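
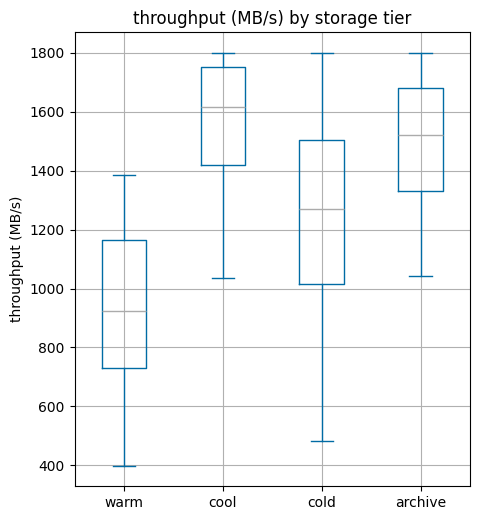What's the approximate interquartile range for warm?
Q3 ≈ 1200, Q1 ≈ 700; IQR ≈ 500.

≈ 500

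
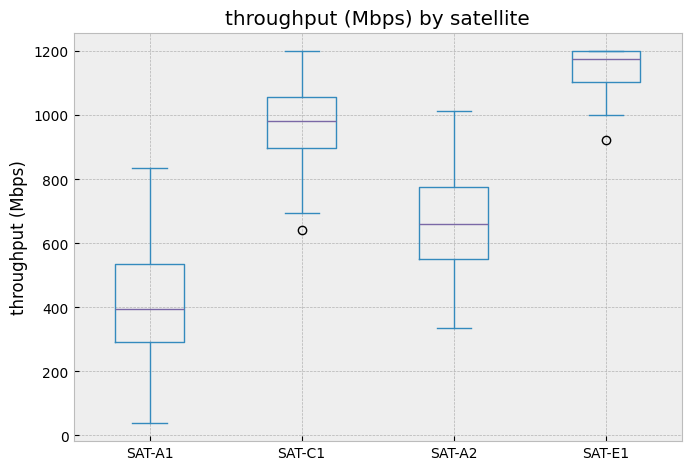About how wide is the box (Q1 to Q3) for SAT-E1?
Q3 ≈ 1200, Q1 ≈ 1100; IQR ≈ 100.

≈ 100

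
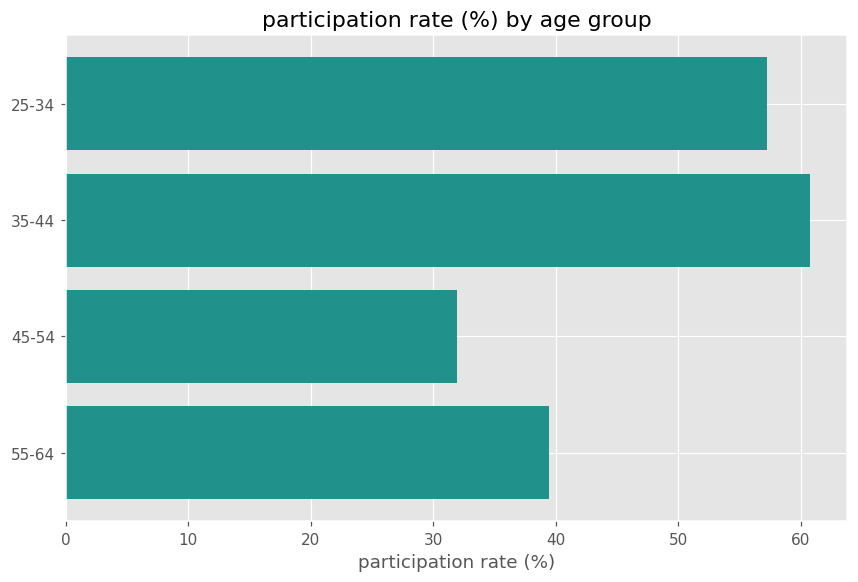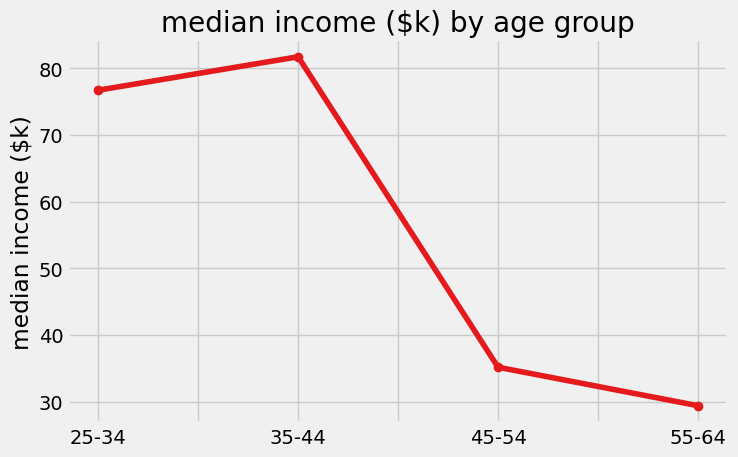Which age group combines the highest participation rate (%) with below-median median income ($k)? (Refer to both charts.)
Chart 2 median median income ($k) ≈ 60; below-median age groups: 45-54, 55-64. Among those, 55-64 has the highest participation rate (%) (≈ 40).

55-64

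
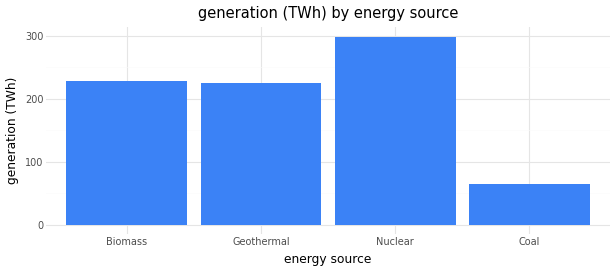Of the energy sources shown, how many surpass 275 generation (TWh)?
Above 275: Nuclear.

1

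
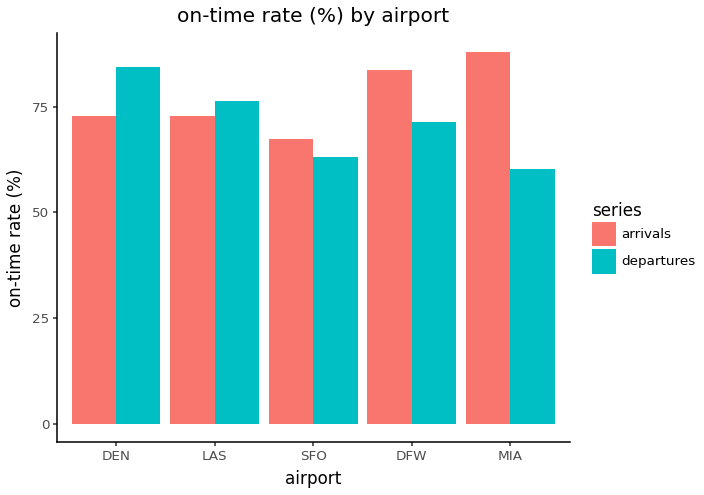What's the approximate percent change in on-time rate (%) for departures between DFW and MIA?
≈ -14.3%

DFW ≈ 70, MIA ≈ 60; (60 − 70) / 70 ≈ -14.3%.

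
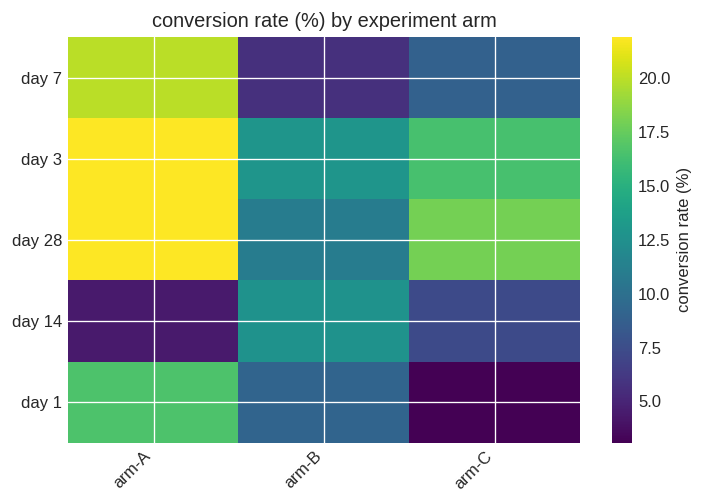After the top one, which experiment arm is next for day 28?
arm-C

Top 3 for day 28: arm-A ≈ 22, arm-C ≈ 18, arm-B ≈ 10.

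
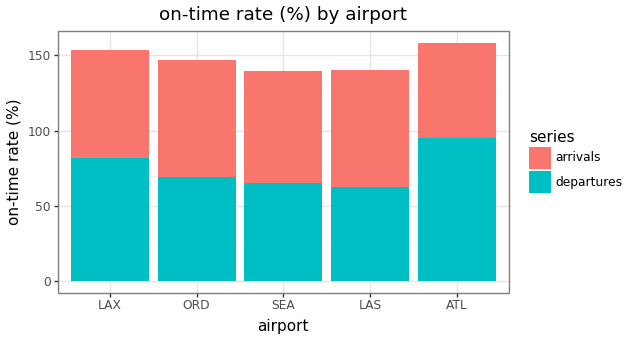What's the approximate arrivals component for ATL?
≈ 60

arrivals top ≈ 160, bottom ≈ 100; segment ≈ 60.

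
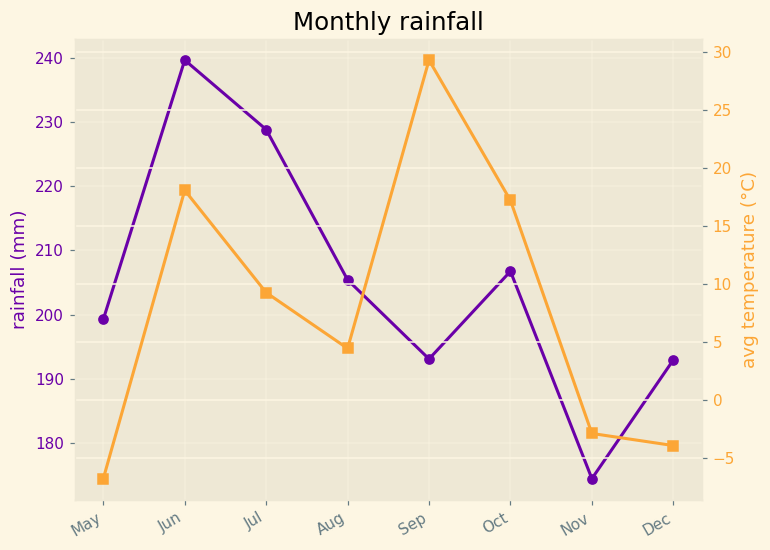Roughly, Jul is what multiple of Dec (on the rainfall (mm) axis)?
Jul ≈ 230, Dec ≈ 190; 230/190 ≈ 1.21.

≈ 1.21×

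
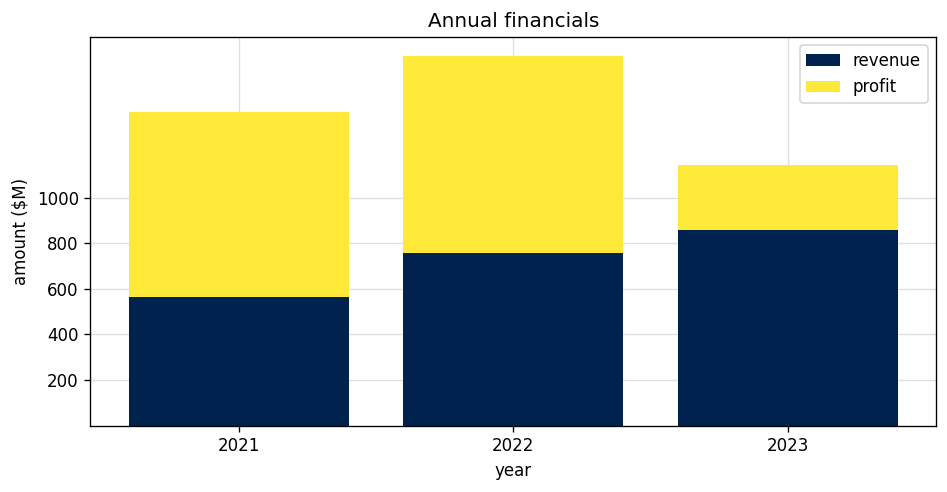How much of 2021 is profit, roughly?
≈ 800

profit top ≈ 1400, bottom ≈ 600; segment ≈ 800.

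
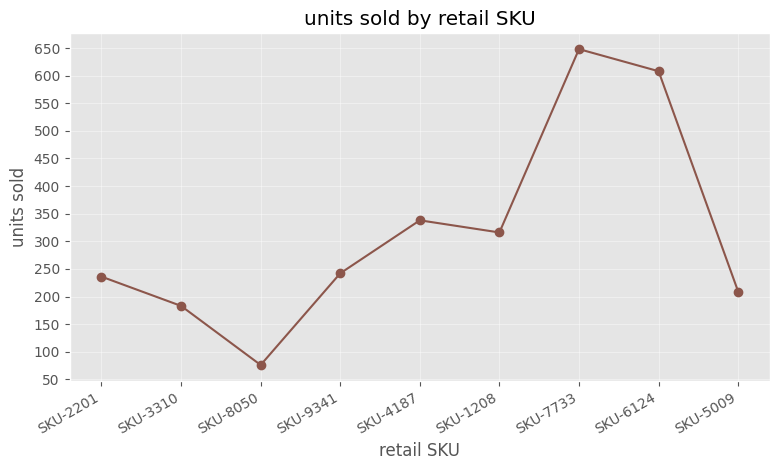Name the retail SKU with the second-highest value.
Top 3: SKU-7733 ≈ 650, SKU-6124 ≈ 600, SKU-4187 ≈ 350.

SKU-6124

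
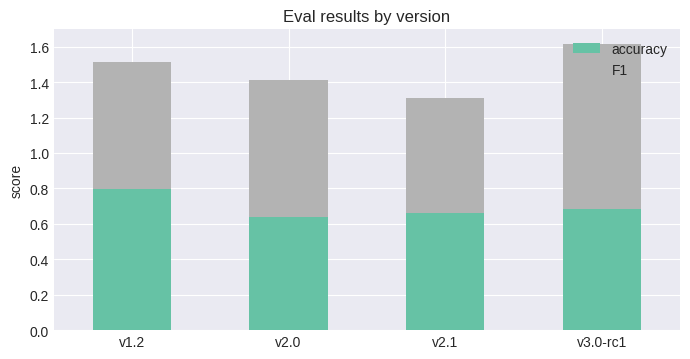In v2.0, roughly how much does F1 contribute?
≈ 0.8

F1 top ≈ 1.4, bottom ≈ 0.6; segment ≈ 0.8.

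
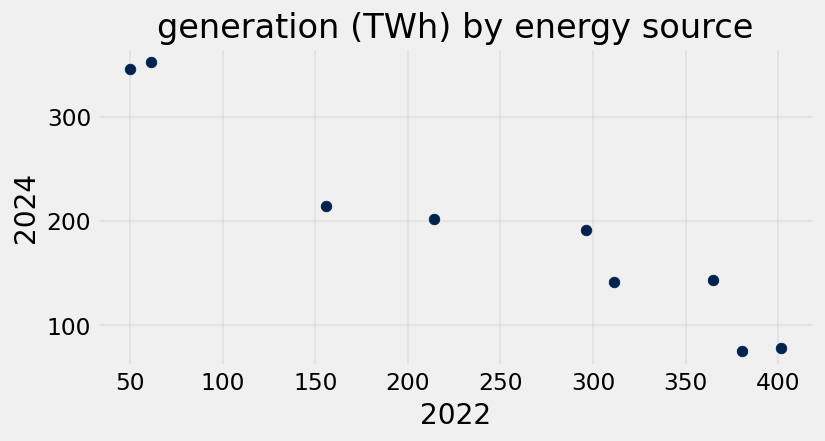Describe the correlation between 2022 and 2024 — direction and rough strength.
Points are negatively correlated; strong (|r| ≈ 1.0).

negative, strong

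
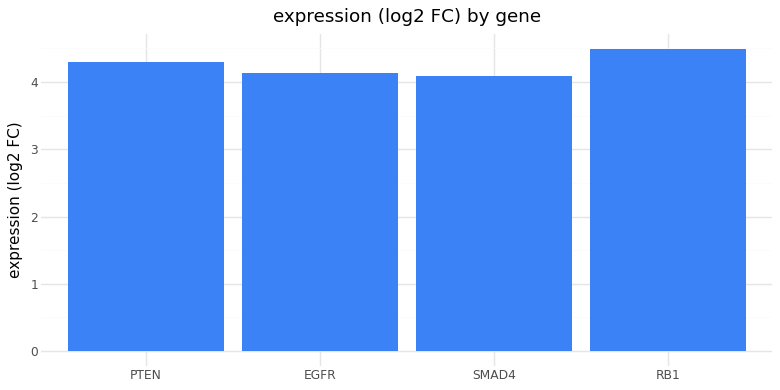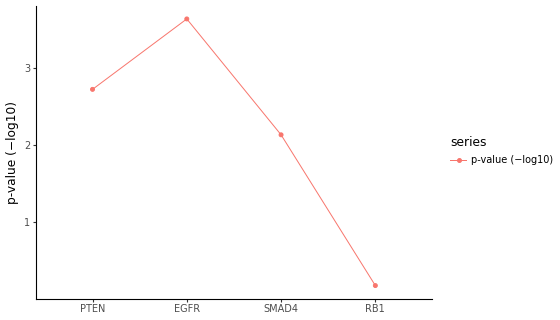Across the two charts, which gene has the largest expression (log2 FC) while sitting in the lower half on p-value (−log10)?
RB1

Chart 2 median p-value (−log10) ≈ 2.5; below-median genes: SMAD4, RB1. Among those, RB1 has the highest expression (log2 FC) (≈ 4.5).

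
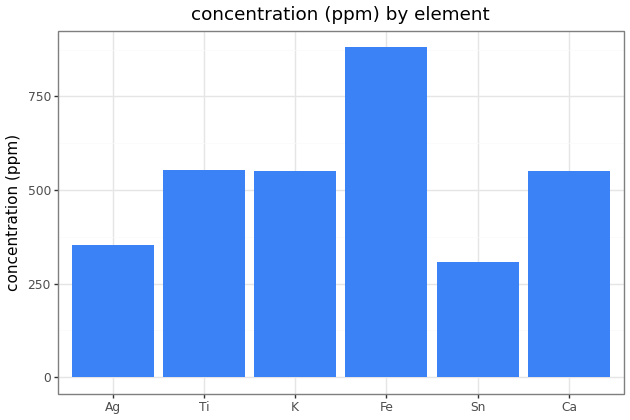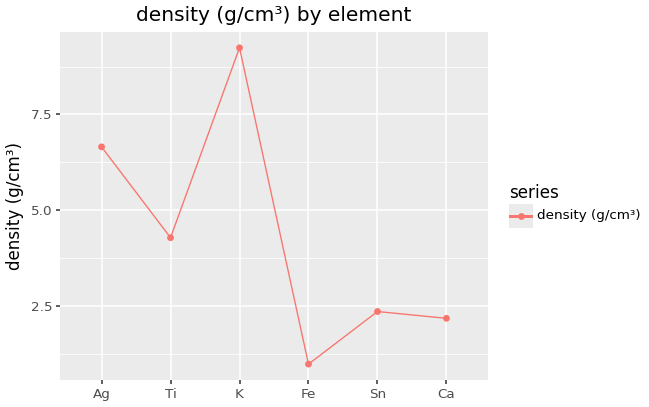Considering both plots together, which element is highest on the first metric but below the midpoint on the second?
Fe

Chart 2 median density (g/cm³) ≈ 3; below-median elements: Fe, Sn, Ca. Among those, Fe has the highest concentration (ppm) (≈ 900).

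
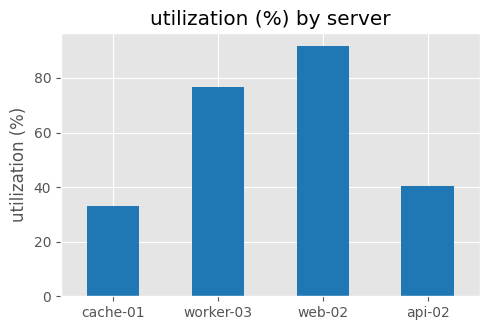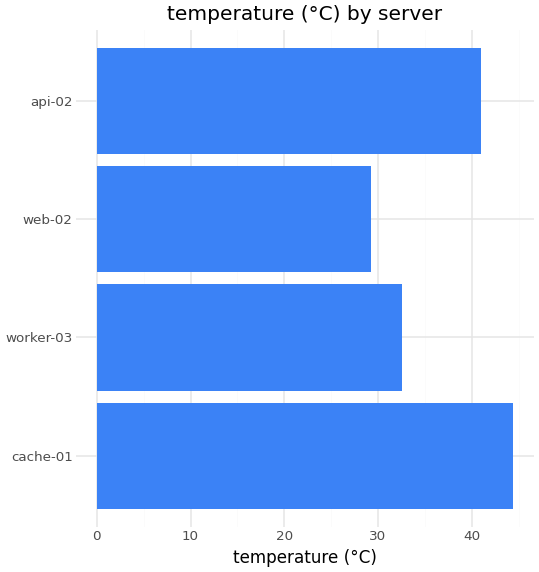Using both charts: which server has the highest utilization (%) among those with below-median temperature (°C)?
Chart 2 median temperature (°C) ≈ 35; below-median servers: worker-03, web-02. Among those, web-02 has the highest utilization (%) (≈ 90).

web-02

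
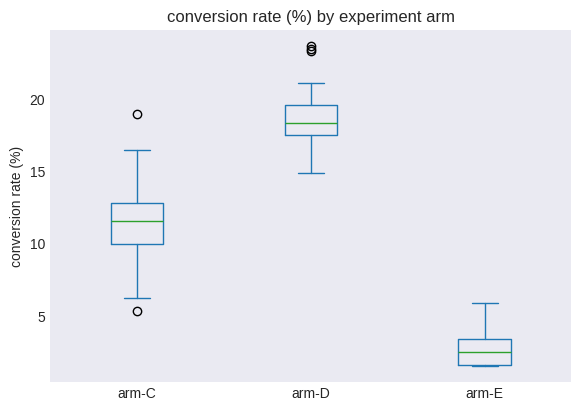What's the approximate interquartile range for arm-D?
≈ 2

Q3 ≈ 20, Q1 ≈ 18; IQR ≈ 2.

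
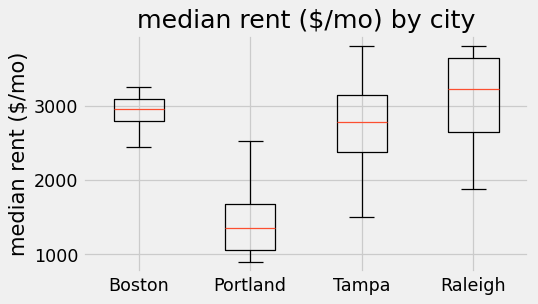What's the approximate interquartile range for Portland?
Q3 ≈ 1600, Q1 ≈ 1000; IQR ≈ 600.

≈ 600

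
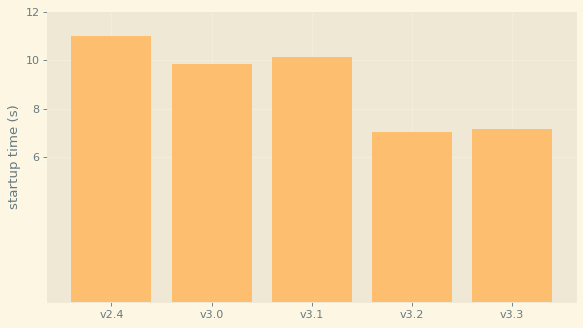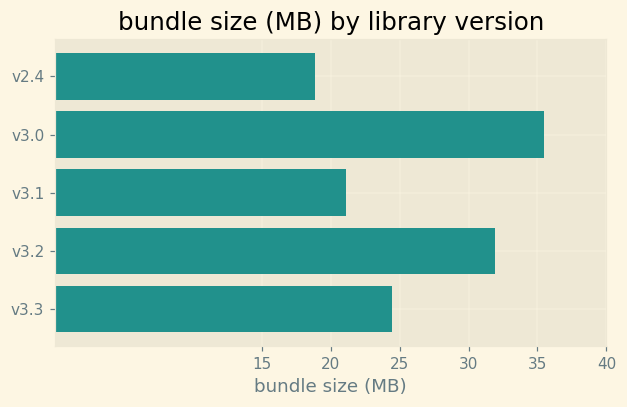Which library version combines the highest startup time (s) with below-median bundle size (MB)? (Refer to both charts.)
v2.4

Chart 2 median bundle size (MB) ≈ 25; below-median library versions: v2.4, v3.1. Among those, v2.4 has the highest startup time (s) (≈ 12).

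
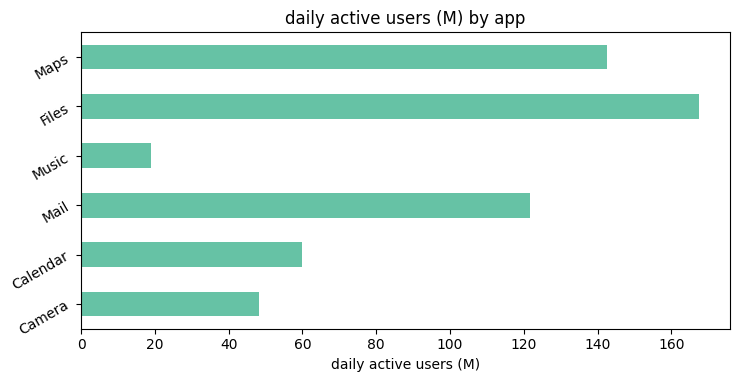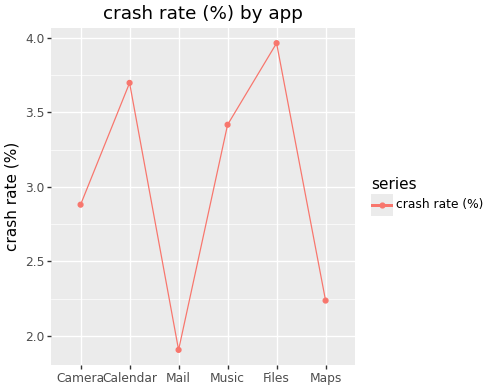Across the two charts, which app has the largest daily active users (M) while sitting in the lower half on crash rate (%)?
Chart 2 median crash rate (%) ≈ 3; below-median apps: Camera, Mail, Maps. Among those, Maps has the highest daily active users (M) (≈ 140).

Maps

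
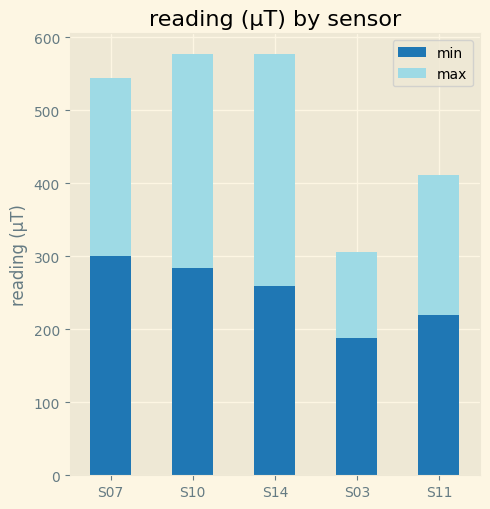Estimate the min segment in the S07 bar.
≈ 300

min top ≈ 300, bottom ≈ 0; segment ≈ 300.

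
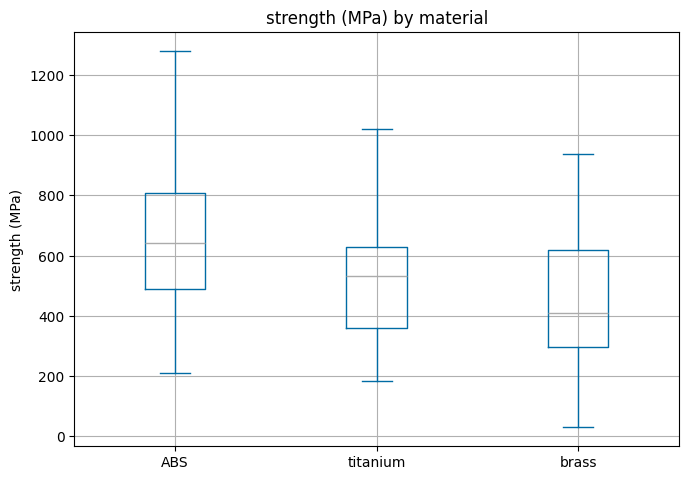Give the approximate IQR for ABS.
≈ 300

Q3 ≈ 800, Q1 ≈ 500; IQR ≈ 300.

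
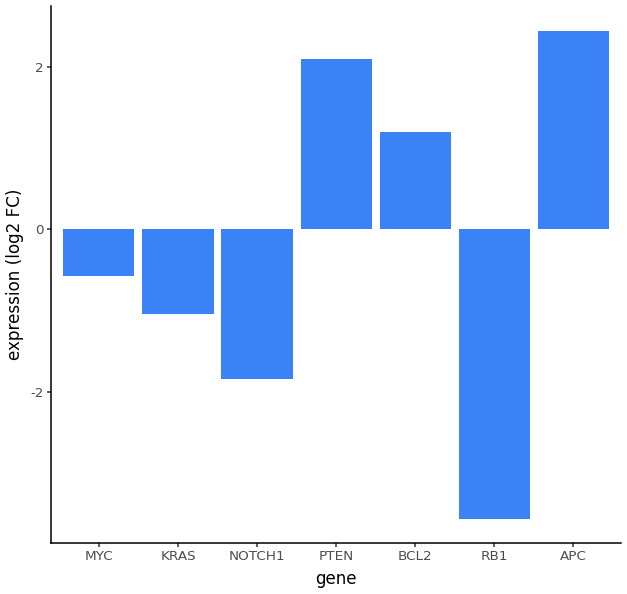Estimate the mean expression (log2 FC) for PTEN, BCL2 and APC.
≈ 2

(2 + 1 + 2) / 3 ≈ 2.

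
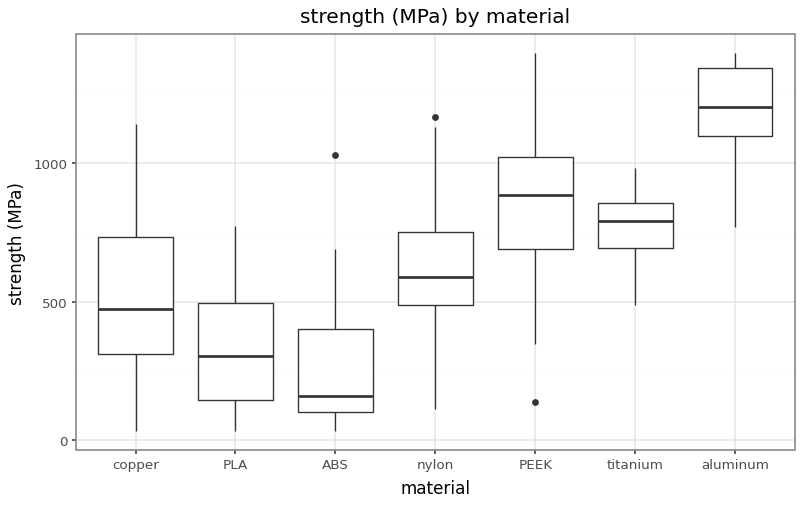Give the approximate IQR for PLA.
≈ 400

Q3 ≈ 500, Q1 ≈ 100; IQR ≈ 400.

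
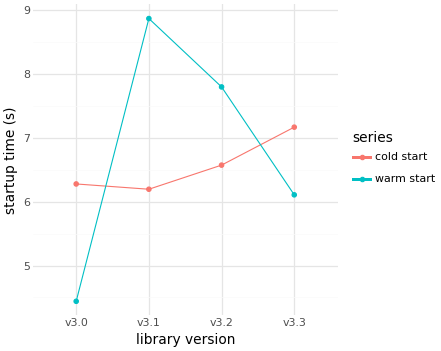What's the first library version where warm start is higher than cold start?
v3.1

v3.0: warm start ≈ 4.5 vs cold start ≈ 6.5 (not yet); v3.1: warm start ≈ 9.0 vs cold start ≈ 6.0 (first crossover).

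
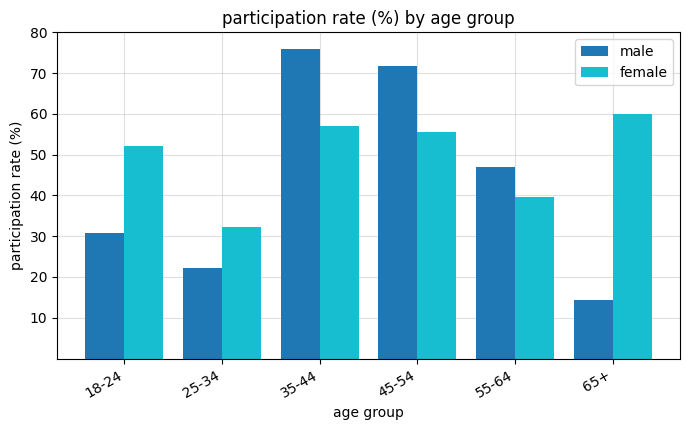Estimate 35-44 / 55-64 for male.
≈ 1.6×

35-44 ≈ 80, 55-64 ≈ 50; 80/50 ≈ 1.6.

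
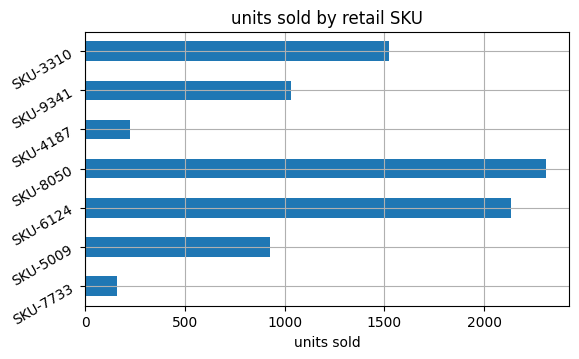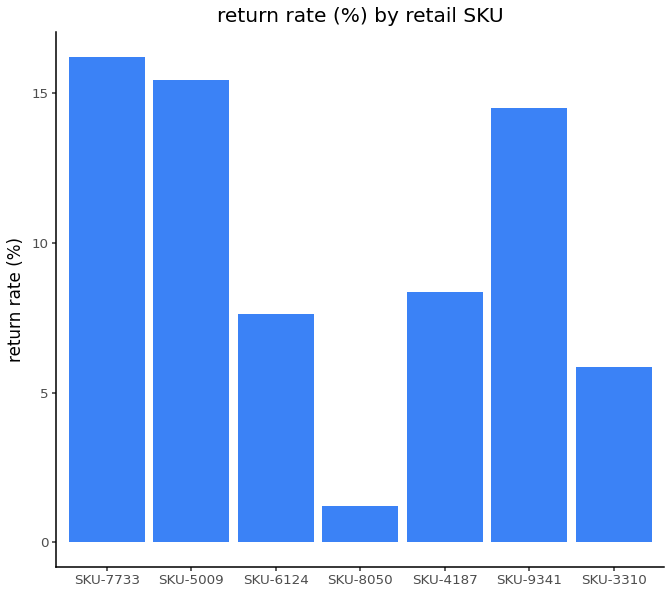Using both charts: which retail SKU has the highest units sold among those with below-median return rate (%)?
SKU-8050

Chart 2 median return rate (%) ≈ 8; below-median retail SKUs: SKU-6124, SKU-8050, SKU-3310. Among those, SKU-8050 has the highest units sold (≈ 2500).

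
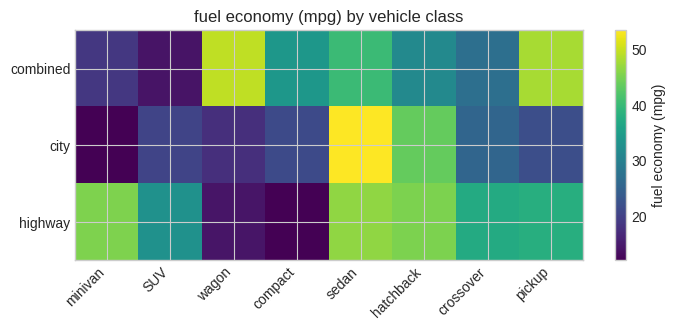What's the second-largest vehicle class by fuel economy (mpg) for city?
Top 3 for city: sedan ≈ 55, hatchback ≈ 45, crossover ≈ 25.

hatchback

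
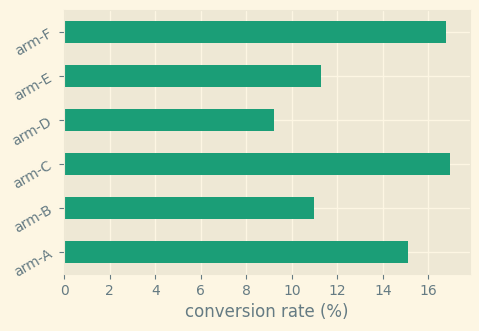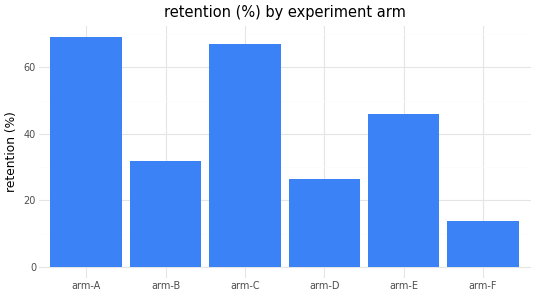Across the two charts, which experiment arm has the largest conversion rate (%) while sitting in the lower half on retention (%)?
Chart 2 median retention (%) ≈ 40; below-median experiment arms: arm-B, arm-D, arm-F. Among those, arm-F has the highest conversion rate (%) (≈ 16).

arm-F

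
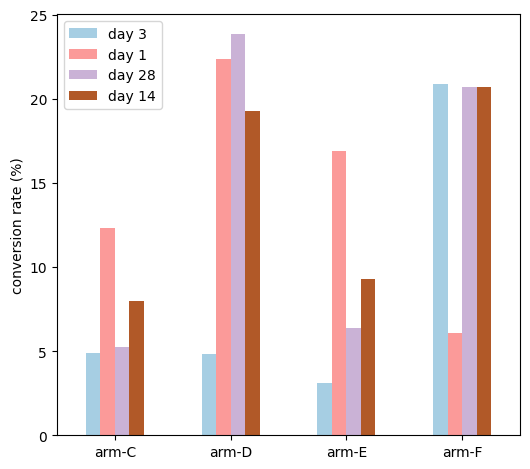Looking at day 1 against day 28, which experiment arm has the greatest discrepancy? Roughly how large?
arm-F, ≈ 14 %

arm-F: day 1 ≈ 6, day 28 ≈ 20 → gap ≈ 14. Next-largest (arm-E) is only ≈ 10.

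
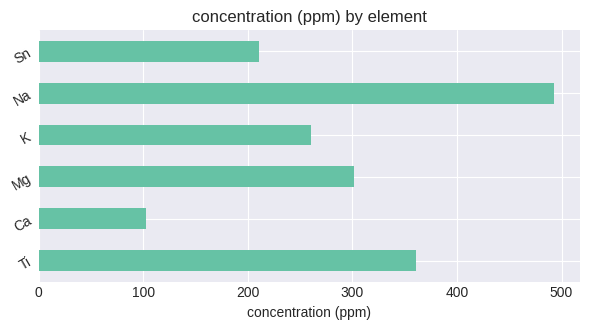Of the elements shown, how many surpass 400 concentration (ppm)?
1

Above 400: Na.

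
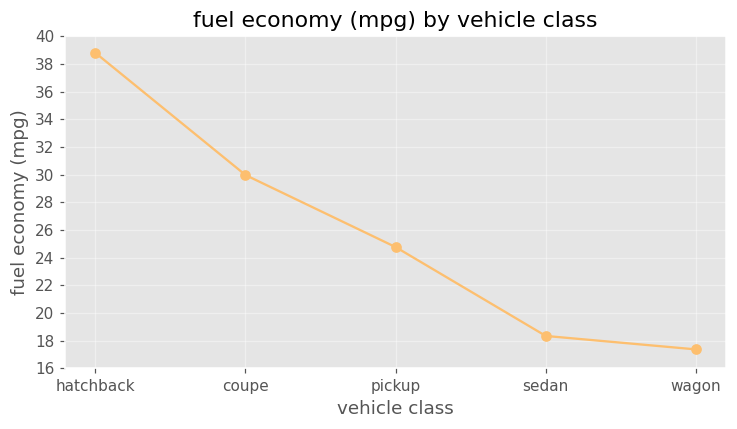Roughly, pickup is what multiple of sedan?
pickup ≈ 24, sedan ≈ 18; 24/18 ≈ 1.33.

≈ 1.33×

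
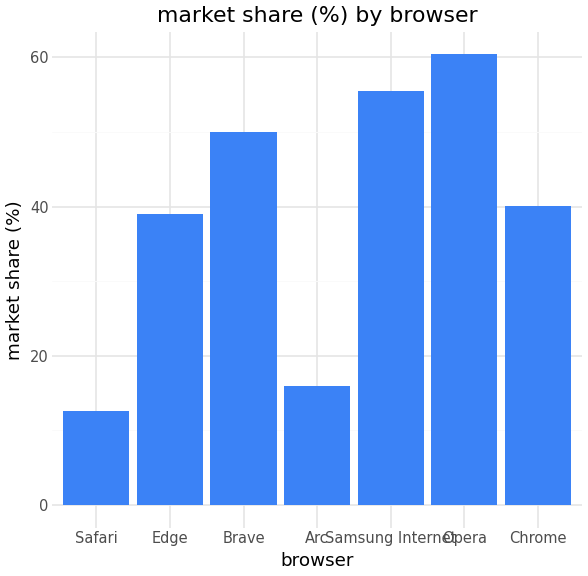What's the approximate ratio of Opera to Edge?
Opera ≈ 60, Edge ≈ 40; 60/40 ≈ 1.5.

≈ 1.5×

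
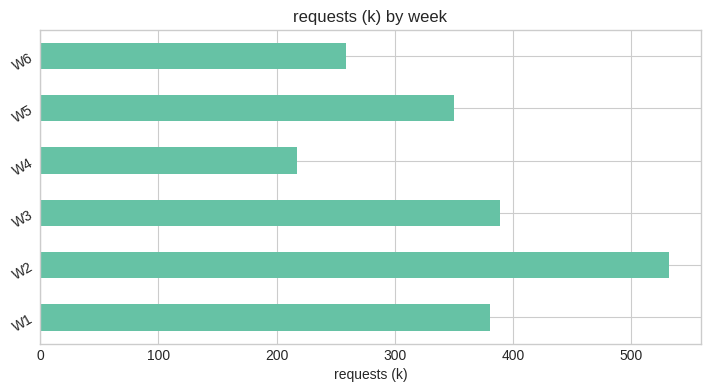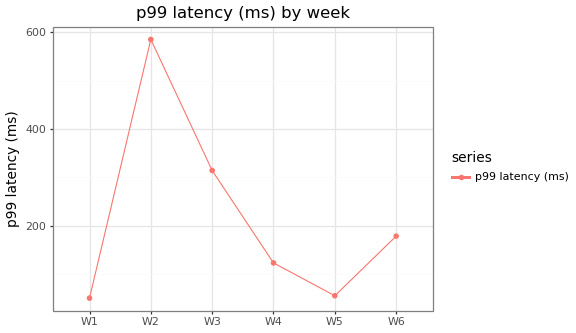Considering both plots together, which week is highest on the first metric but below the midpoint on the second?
Chart 2 median p99 latency (ms) ≈ 200; below-median weeks: W1, W4, W5. Among those, W1 has the highest requests (k) (≈ 400).

W1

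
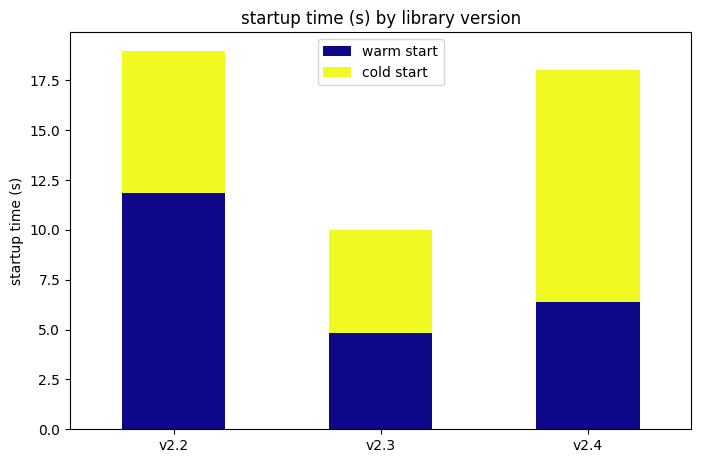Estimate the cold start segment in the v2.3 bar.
cold start top ≈ 10, bottom ≈ 4; segment ≈ 6.

≈ 6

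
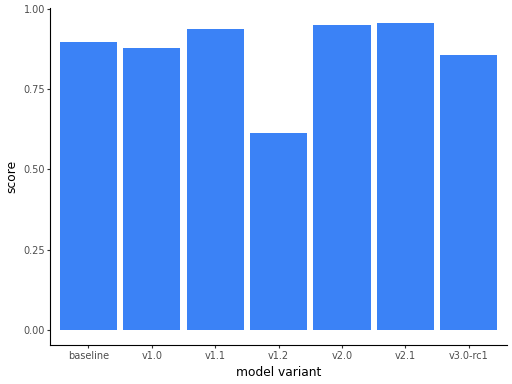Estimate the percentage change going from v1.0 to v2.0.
v1.0 ≈ 0.9, v2.0 ≈ 1.0; (1.0 − 0.9) / 0.9 ≈ +11.1%.

≈ +11.1%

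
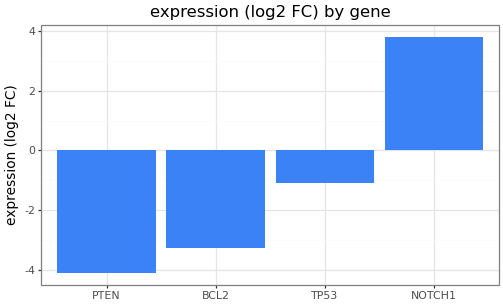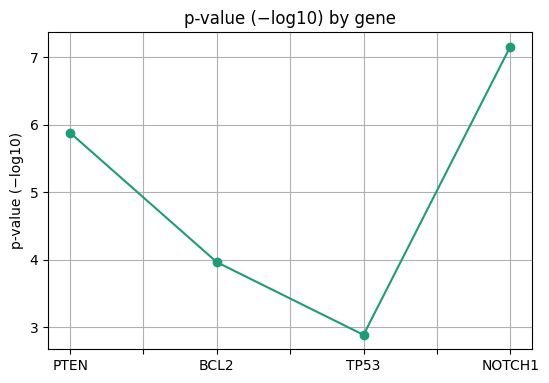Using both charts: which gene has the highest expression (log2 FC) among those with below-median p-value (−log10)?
TP53

Chart 2 median p-value (−log10) ≈ 5; below-median genes: BCL2, TP53. Among those, TP53 has the highest expression (log2 FC) (≈ -1).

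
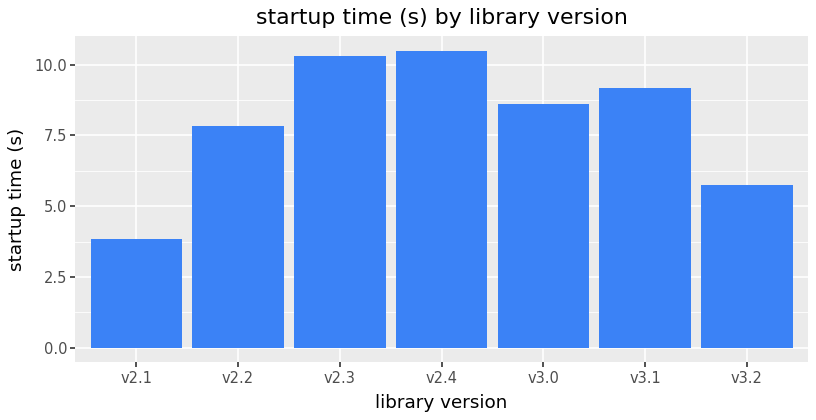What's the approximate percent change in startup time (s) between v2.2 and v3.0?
≈ +12.5%

v2.2 ≈ 8, v3.0 ≈ 9; (9 − 8) / 8 ≈ +12.5%.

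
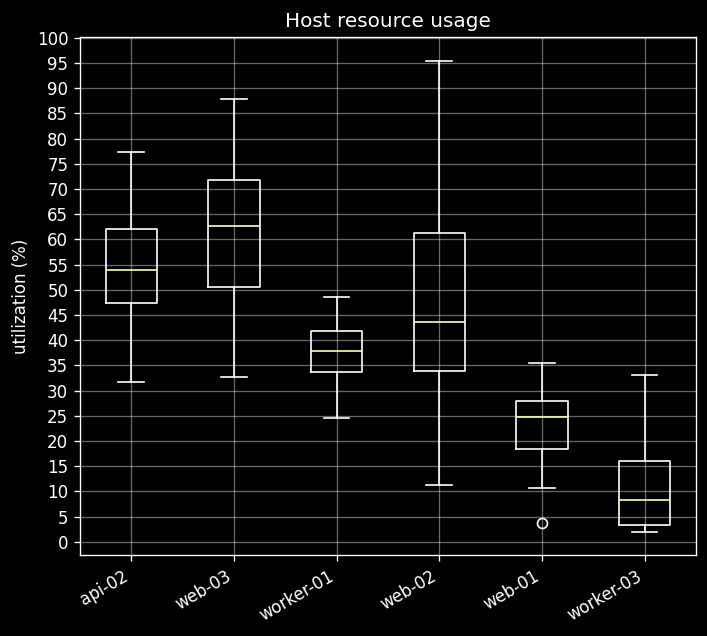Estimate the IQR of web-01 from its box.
≈ 10

Q3 ≈ 30, Q1 ≈ 20; IQR ≈ 10.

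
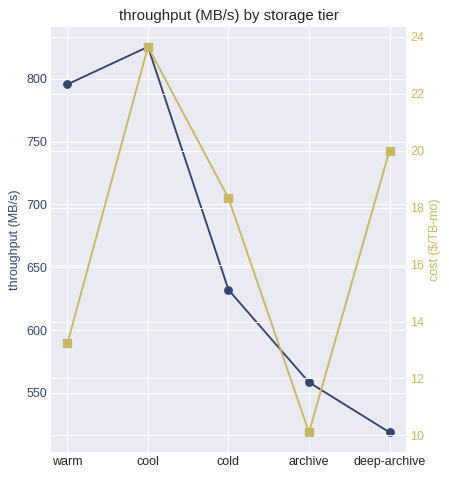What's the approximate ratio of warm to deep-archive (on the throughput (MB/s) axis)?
warm ≈ 800, deep-archive ≈ 500; 800/500 ≈ 1.6.

≈ 1.6×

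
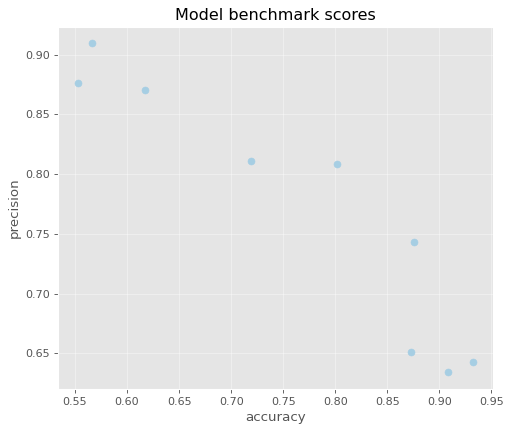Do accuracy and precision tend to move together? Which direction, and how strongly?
negative, strong

Points are negatively correlated; strong (|r| ≈ 0.9).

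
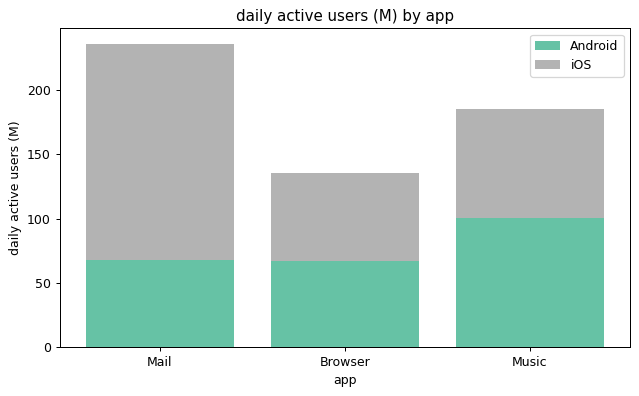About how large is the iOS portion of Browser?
iOS top ≈ 140, bottom ≈ 60; segment ≈ 80.

≈ 80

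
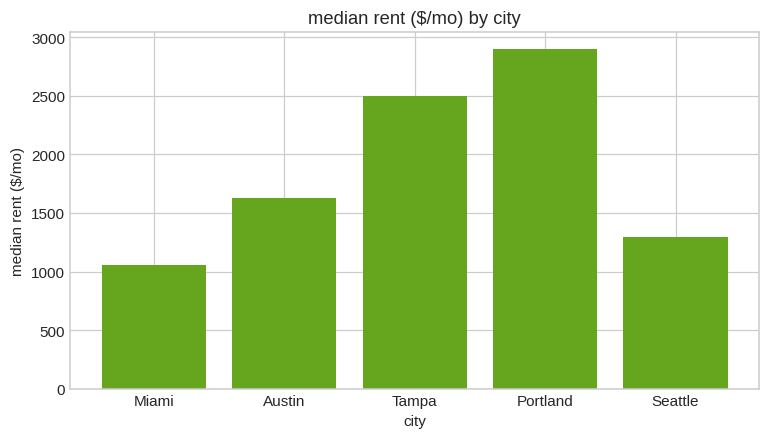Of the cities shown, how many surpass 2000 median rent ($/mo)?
2

Above 2000: Tampa, Portland.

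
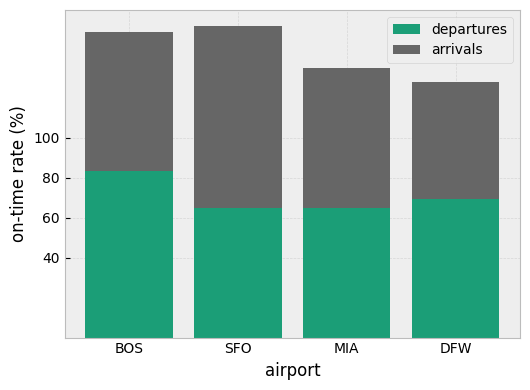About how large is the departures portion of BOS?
departures top ≈ 80, bottom ≈ 0; segment ≈ 80.

≈ 80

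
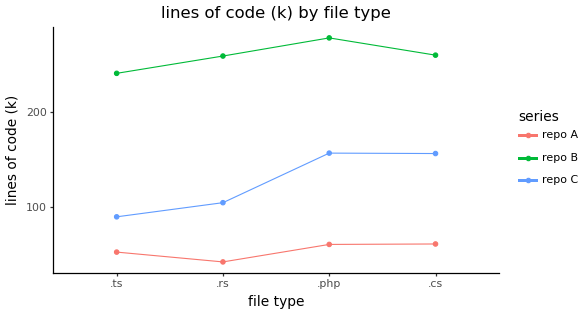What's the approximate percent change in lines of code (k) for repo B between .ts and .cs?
.ts ≈ 240, .cs ≈ 260; (260 − 240) / 240 ≈ +8.3%.

≈ +8.3%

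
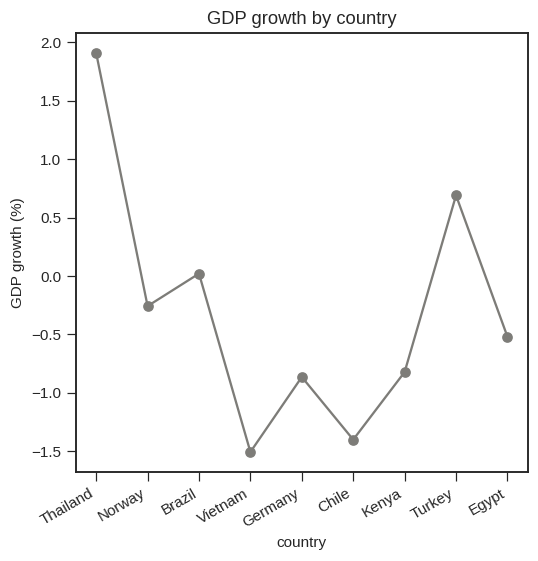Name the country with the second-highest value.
Top 3: Thailand ≈ 2.0, Turkey ≈ 0.5, Brazil ≈ 0.0.

Turkey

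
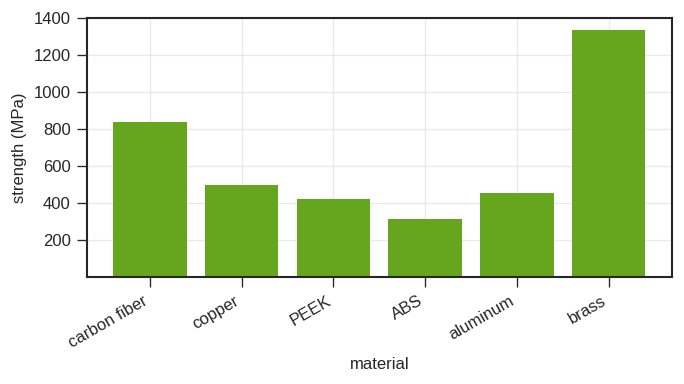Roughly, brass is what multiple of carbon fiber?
brass ≈ 1400, carbon fiber ≈ 800; 1400/800 ≈ 1.75.

≈ 1.75×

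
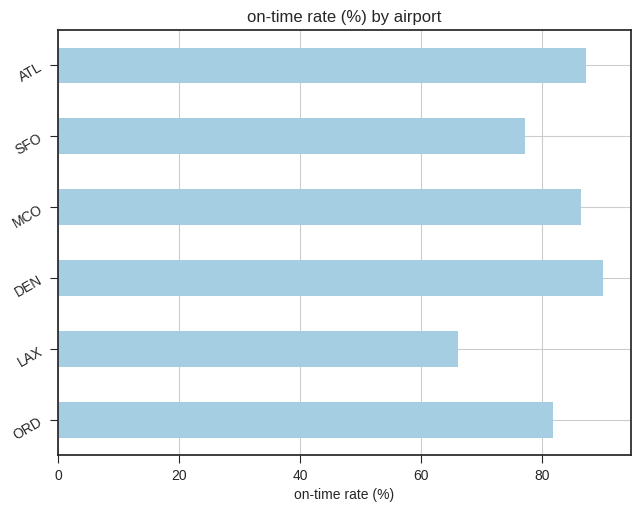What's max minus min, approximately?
≈ 20

Max DEN ≈ 90, min LAX ≈ 70; range ≈ 20.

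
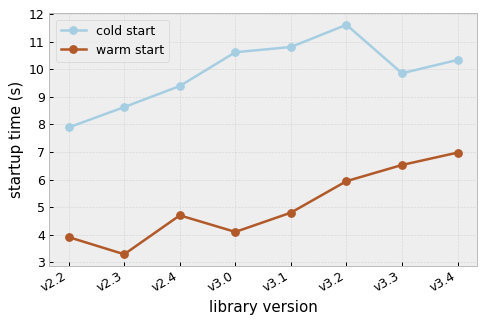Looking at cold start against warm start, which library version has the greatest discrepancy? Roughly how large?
v3.0, ≈ 7 s

v3.0: cold start ≈ 11, warm start ≈ 4 → gap ≈ 7. Next-largest (v3.1) is only ≈ 6.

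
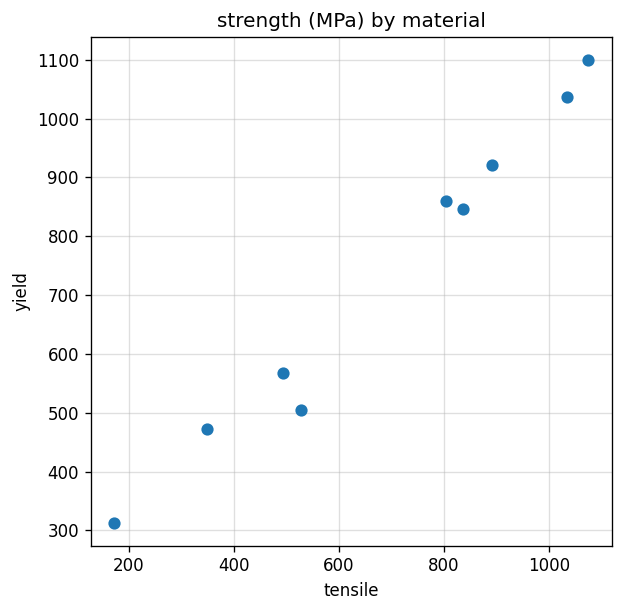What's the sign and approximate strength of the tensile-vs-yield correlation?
Points are positively correlated; strong (|r| ≈ 1.0).

positive, strong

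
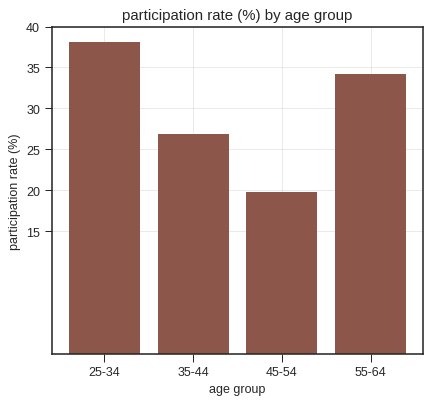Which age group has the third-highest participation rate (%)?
35-44

Top 4: 25-34 ≈ 40, 55-64 ≈ 35, 35-44 ≈ 25, 45-54 ≈ 20.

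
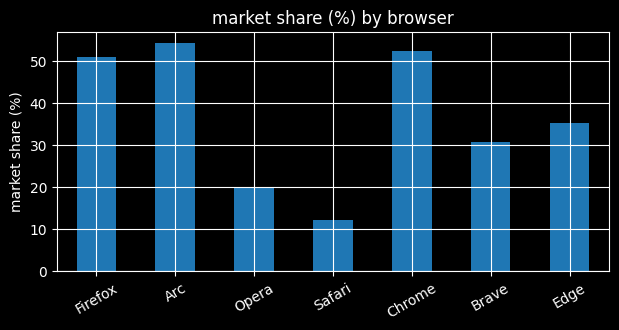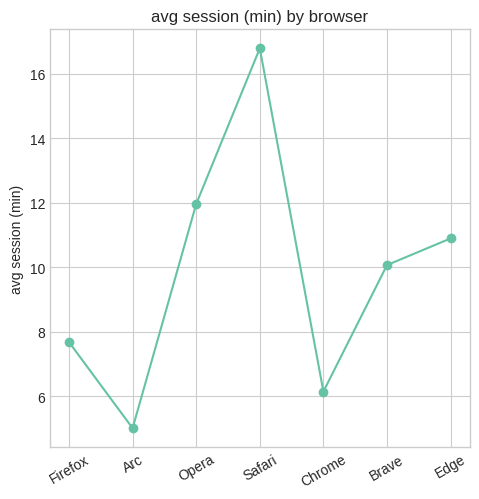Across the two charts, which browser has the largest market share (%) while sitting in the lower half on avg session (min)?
Arc

Chart 2 median avg session (min) ≈ 10; below-median browsers: Firefox, Arc, Chrome. Among those, Arc has the highest market share (%) (≈ 55).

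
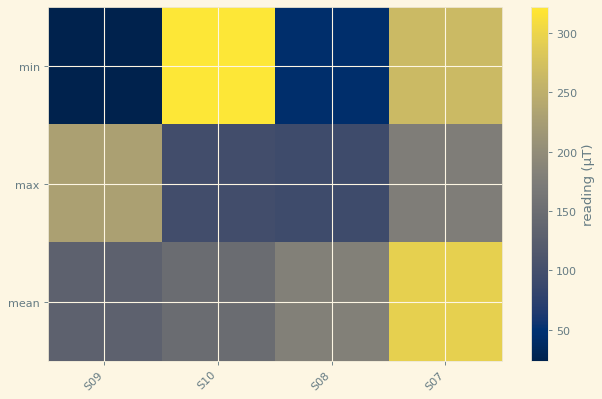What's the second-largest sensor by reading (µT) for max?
Top 3 for max: S09 ≈ 225, S07 ≈ 175, S10 ≈ 100.

S07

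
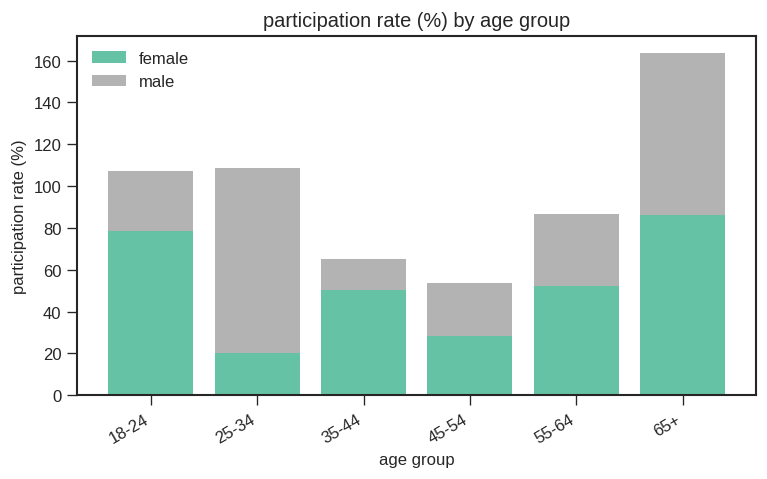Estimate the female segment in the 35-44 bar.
female top ≈ 60, bottom ≈ 0; segment ≈ 60.

≈ 60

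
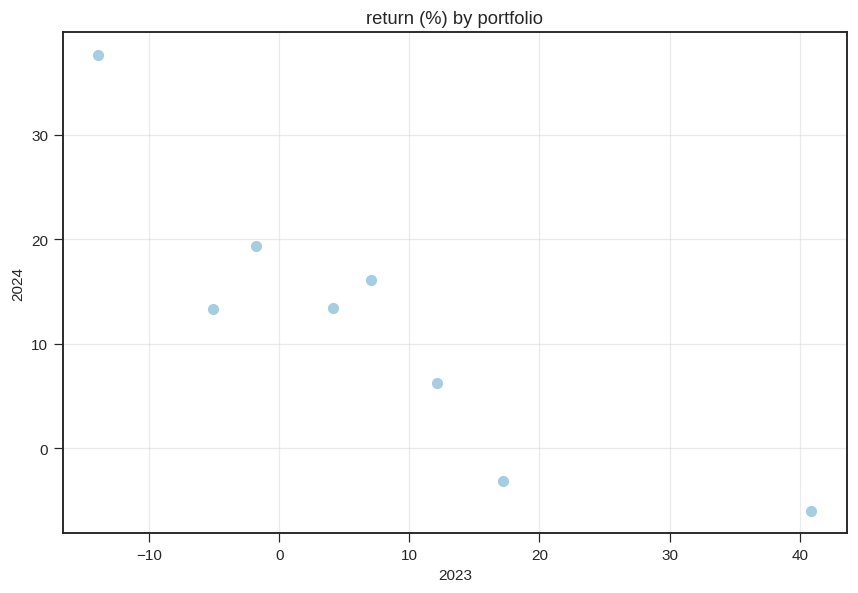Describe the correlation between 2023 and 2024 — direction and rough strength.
Points are negatively correlated; strong (|r| ≈ 0.9).

negative, strong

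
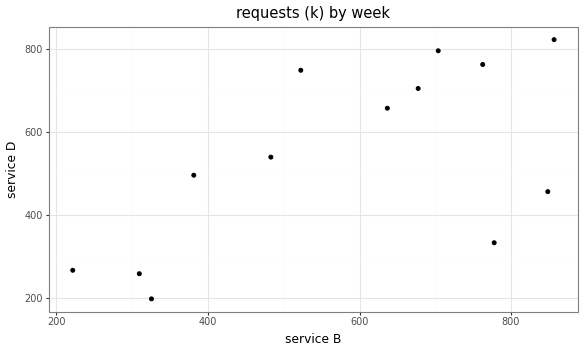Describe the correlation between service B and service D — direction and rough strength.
positive, moderate

Points are positively correlated; moderate (|r| ≈ 0.6).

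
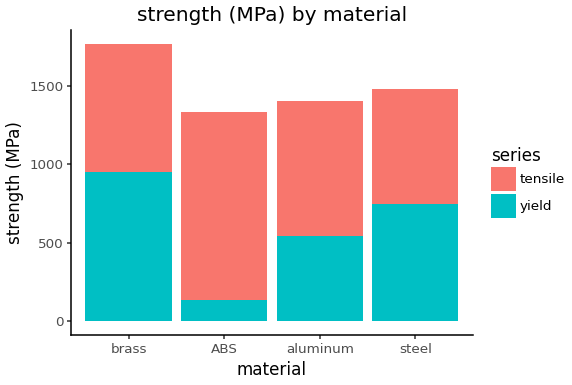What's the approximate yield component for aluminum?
≈ 600

yield top ≈ 600, bottom ≈ 0; segment ≈ 600.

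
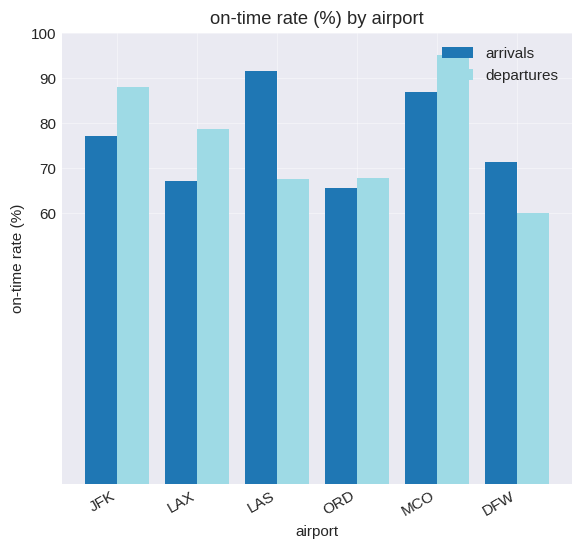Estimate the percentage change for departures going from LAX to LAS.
LAX ≈ 80, LAS ≈ 70; (70 − 80) / 80 ≈ -12.5%.

≈ -12.5%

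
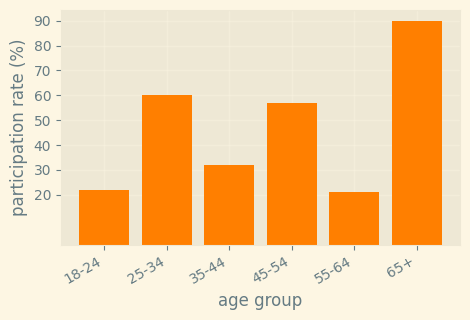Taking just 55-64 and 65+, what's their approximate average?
≈ 55

(20 + 90) / 2 ≈ 55.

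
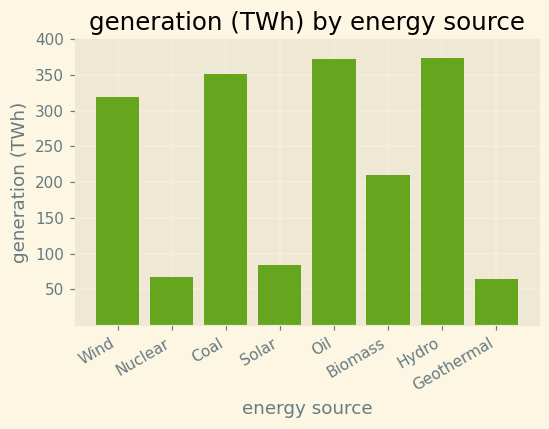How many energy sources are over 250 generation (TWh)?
4

Above 250: Wind, Coal, Oil, Hydro.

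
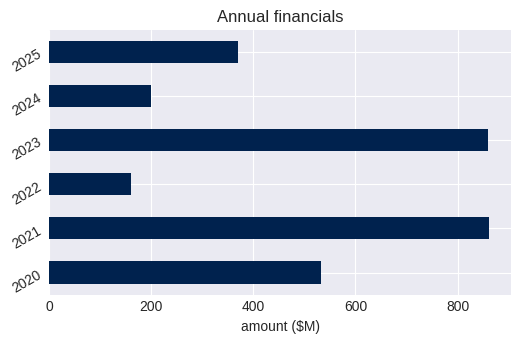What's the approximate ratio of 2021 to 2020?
2021 ≈ 900, 2020 ≈ 500; 900/500 ≈ 1.8.

≈ 1.8×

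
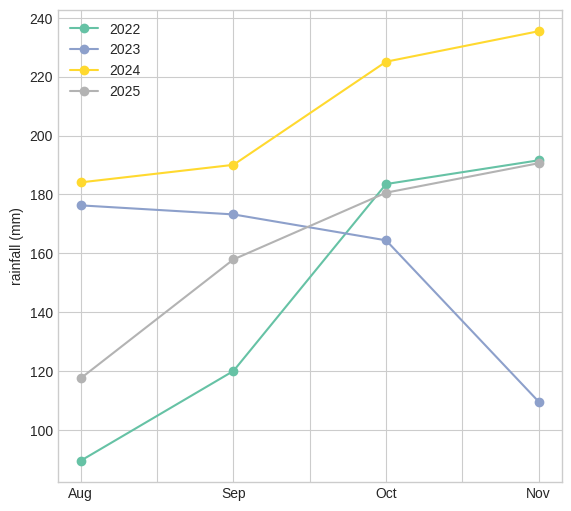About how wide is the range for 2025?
≈ 80

Max Nov ≈ 200, min Aug ≈ 120; range ≈ 80.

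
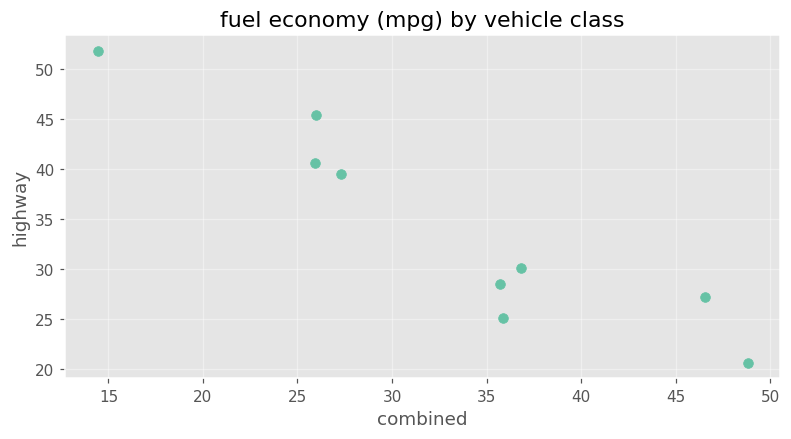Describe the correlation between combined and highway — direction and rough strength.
negative, strong

Points are negatively correlated; strong (|r| ≈ 0.9).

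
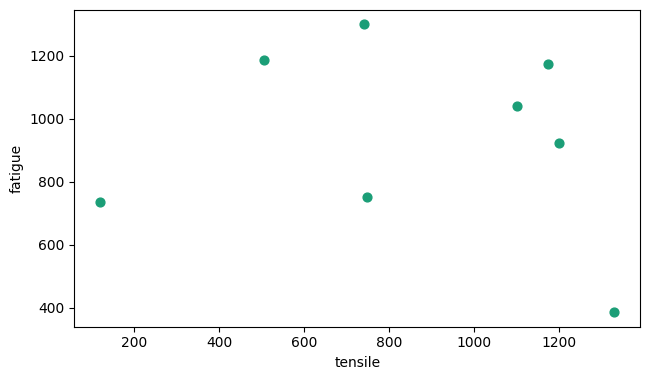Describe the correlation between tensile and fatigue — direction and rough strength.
no clear correlation

Points are roughly uncorrelated; weak (|r| ≈ 0.1).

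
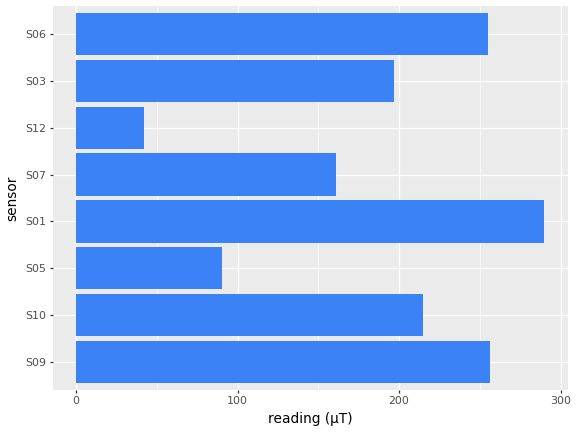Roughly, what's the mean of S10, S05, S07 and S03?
(225 + 100 + 150 + 200) / 4 ≈ 169.

≈ 169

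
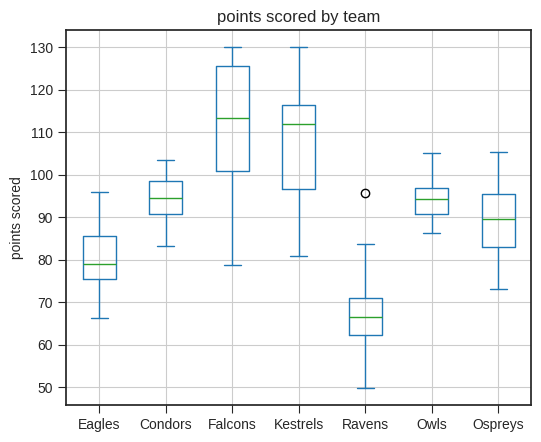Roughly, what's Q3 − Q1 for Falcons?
≈ 25

Q3 ≈ 125, Q1 ≈ 100; IQR ≈ 25.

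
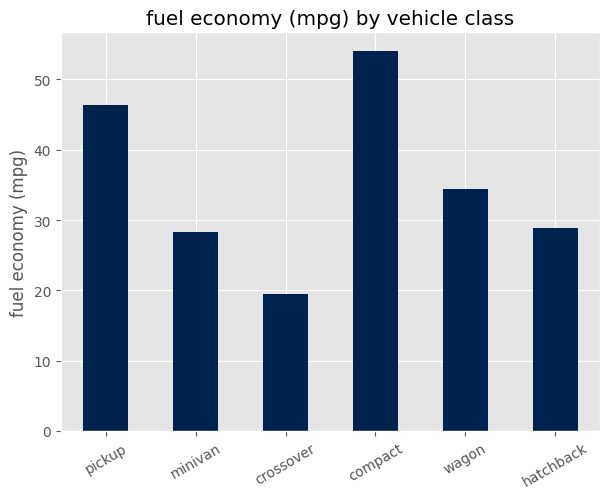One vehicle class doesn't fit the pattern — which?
compact ≈ 55; the rest sit between ≈ 20 and ≈ 45.

compact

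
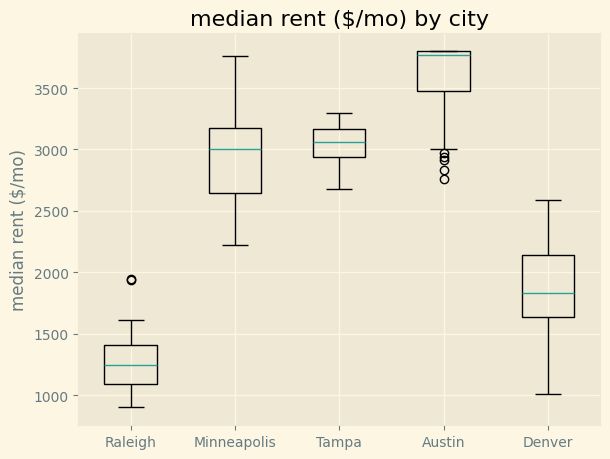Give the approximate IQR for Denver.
Q3 ≈ 2000, Q1 ≈ 1500; IQR ≈ 500.

≈ 500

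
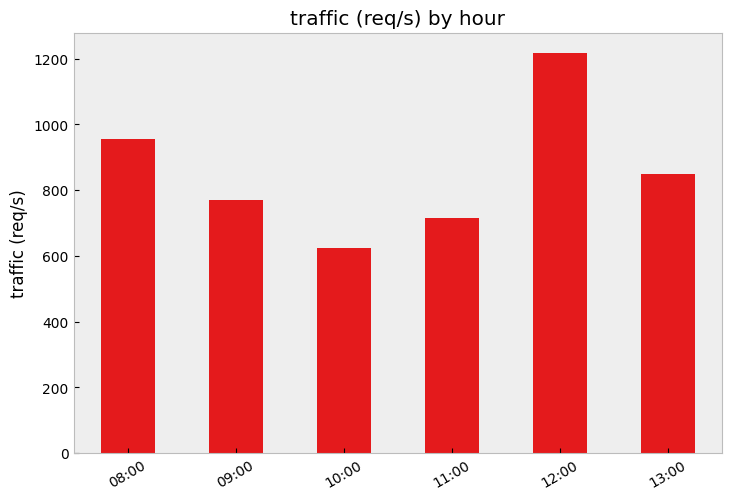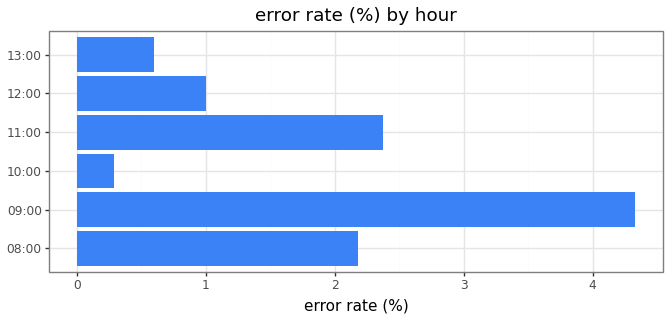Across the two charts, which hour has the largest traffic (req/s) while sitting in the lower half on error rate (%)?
Chart 2 median error rate (%) ≈ 1.5; below-median hours: 10:00, 12:00, 13:00. Among those, 12:00 has the highest traffic (req/s) (≈ 1200).

12:00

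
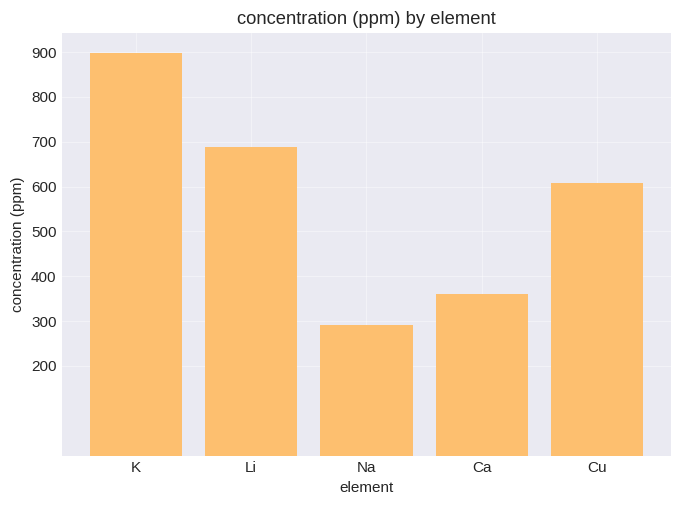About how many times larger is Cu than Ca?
≈ 1.5×

Cu ≈ 600, Ca ≈ 400; 600/400 ≈ 1.5.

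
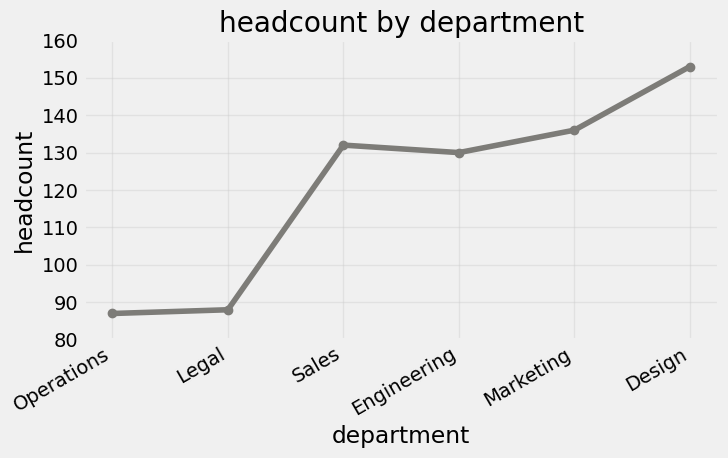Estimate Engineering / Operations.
Engineering ≈ 130, Operations ≈ 90; 130/90 ≈ 1.44.

≈ 1.44×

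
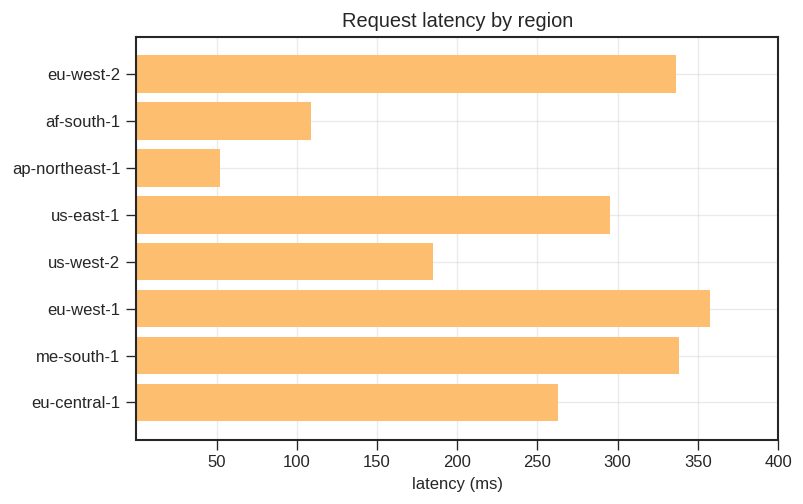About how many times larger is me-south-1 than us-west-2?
≈ 1.75×

me-south-1 ≈ 350, us-west-2 ≈ 200; 350/200 ≈ 1.75.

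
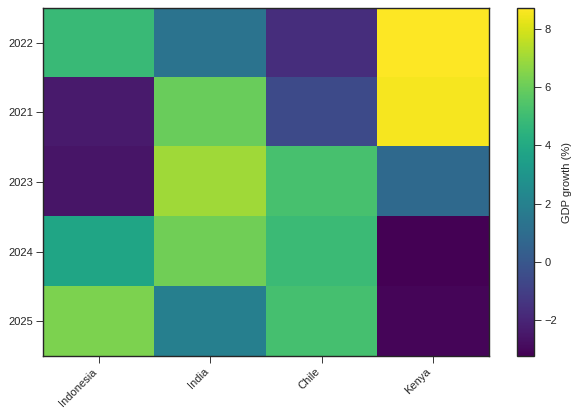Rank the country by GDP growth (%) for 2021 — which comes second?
Top 3 for 2021: Kenya ≈ 9, India ≈ 6, Chile ≈ -1.

India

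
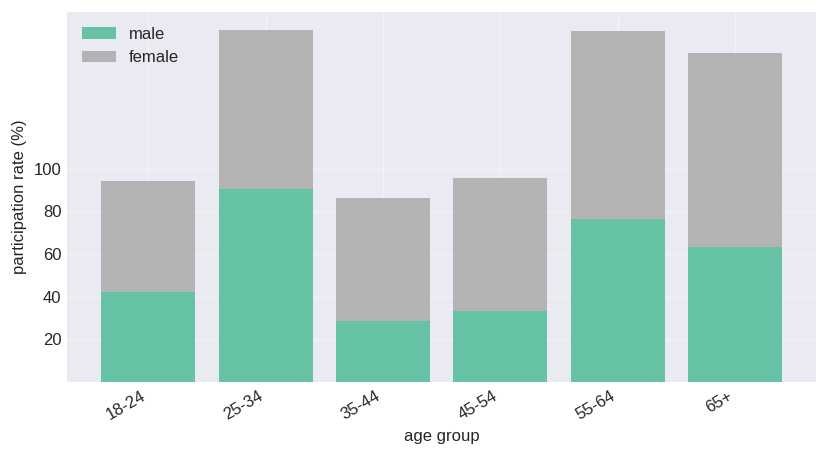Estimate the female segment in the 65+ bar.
female top ≈ 160, bottom ≈ 60; segment ≈ 100.

≈ 100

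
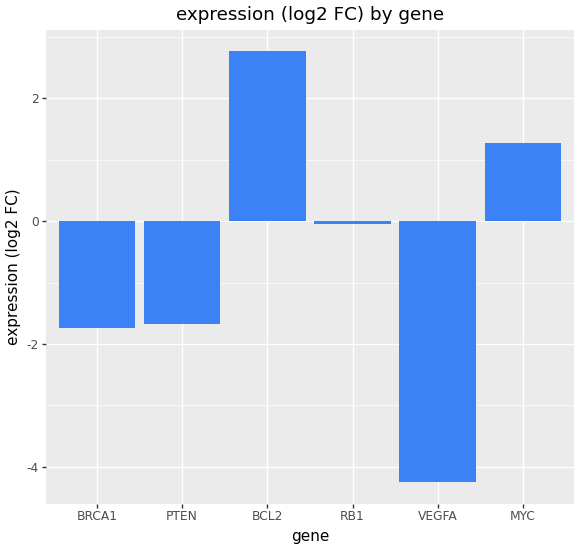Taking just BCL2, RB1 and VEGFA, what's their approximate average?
≈ 0

(3 + 0 + -4) / 3 ≈ 0.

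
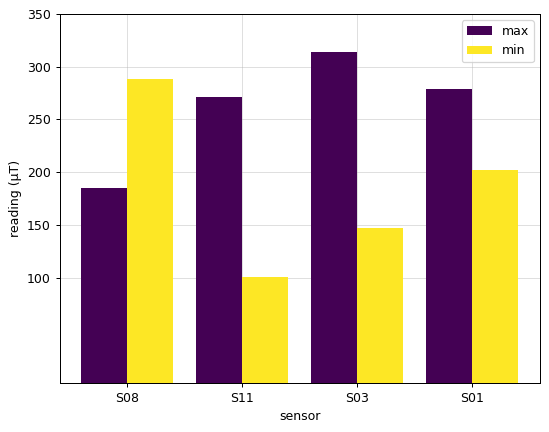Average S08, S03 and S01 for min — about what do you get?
(300 + 150 + 200) / 3 ≈ 217.

≈ 217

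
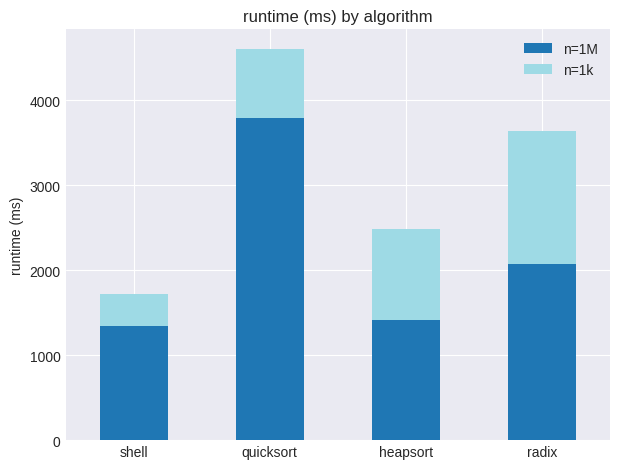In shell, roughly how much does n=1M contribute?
≈ 1500

n=1M top ≈ 1500, bottom ≈ 0; segment ≈ 1500.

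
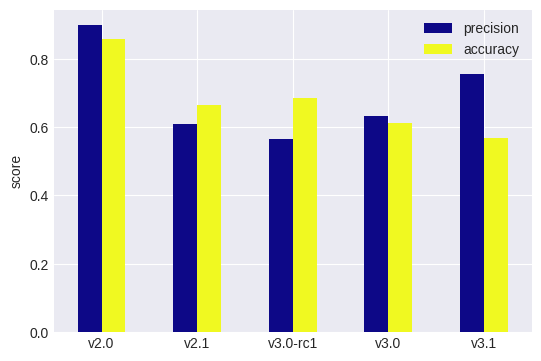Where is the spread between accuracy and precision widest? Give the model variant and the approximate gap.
v3.1, ≈ 0.2

v3.1: accuracy ≈ 0.6, precision ≈ 0.8 → gap ≈ 0.2. Next-largest (v3.0-rc1) is only ≈ 0.1.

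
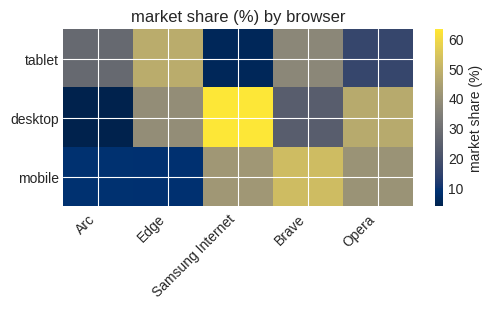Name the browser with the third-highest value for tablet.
Top 4 for tablet: Edge ≈ 50, Brave ≈ 35, Arc ≈ 25, Opera ≈ 15.

Arc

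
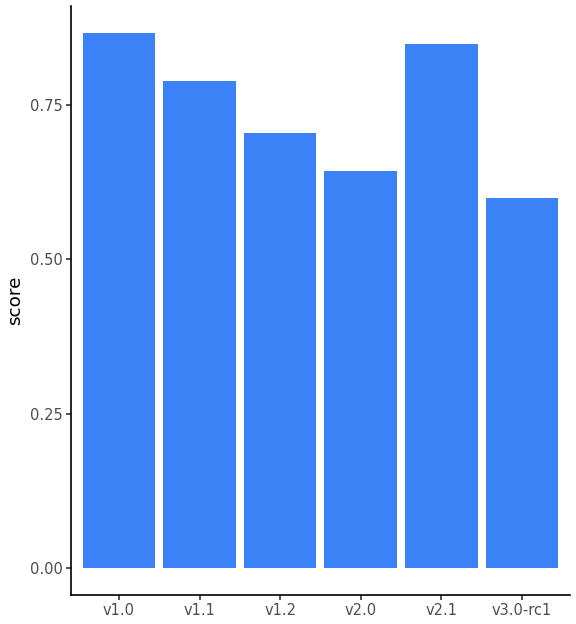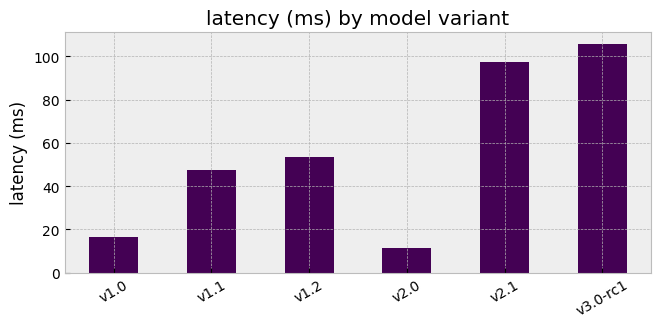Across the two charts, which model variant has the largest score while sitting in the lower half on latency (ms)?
Chart 2 median latency (ms) ≈ 50; below-median model variants: v1.0, v1.1, v2.0. Among those, v1.0 has the highest score (≈ 0.9).

v1.0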